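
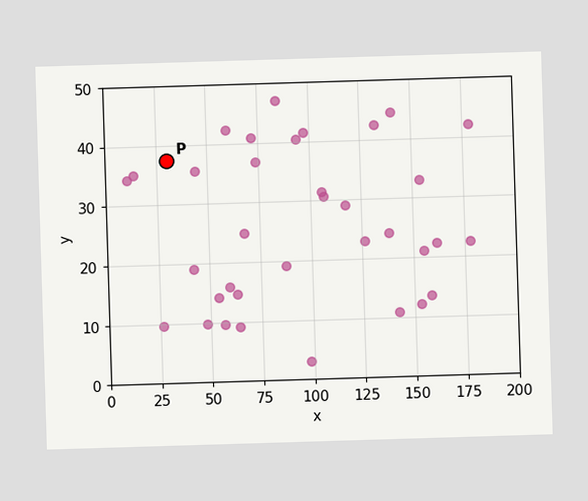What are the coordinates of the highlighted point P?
Following the gridlines from P to each axis, P sits at (30, 37.5).

(30, 37.5)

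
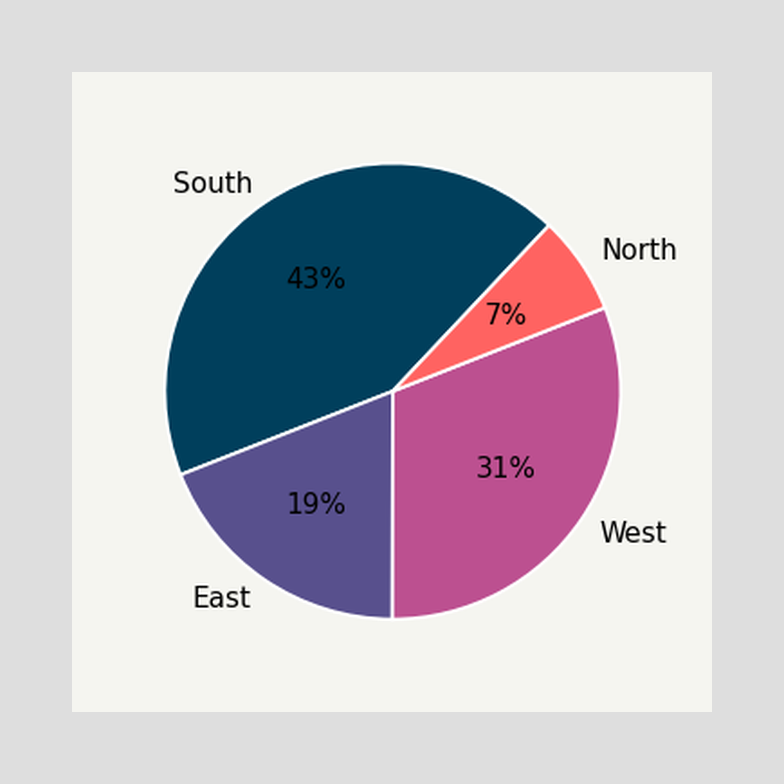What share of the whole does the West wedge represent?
31%

The West slice takes up 31% of the pie.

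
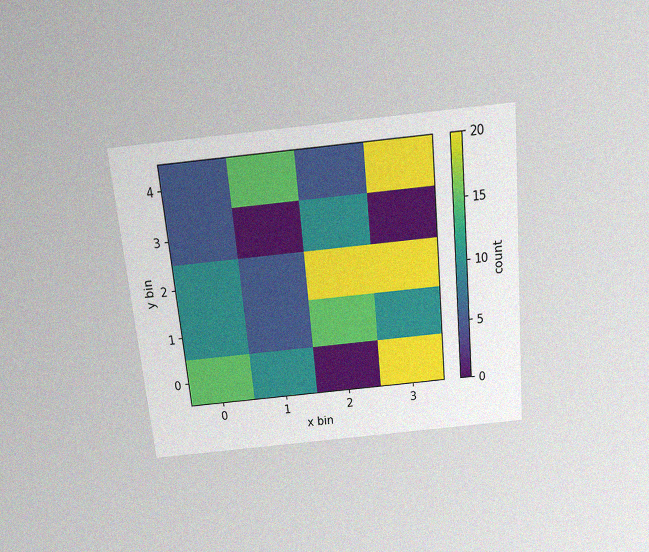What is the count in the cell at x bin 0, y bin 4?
The chart is tilted about 6° counter-clockwise and viewed slightly from above, with some photo noise. Matching the cell (0, 4) against the colorbar gives 5.

5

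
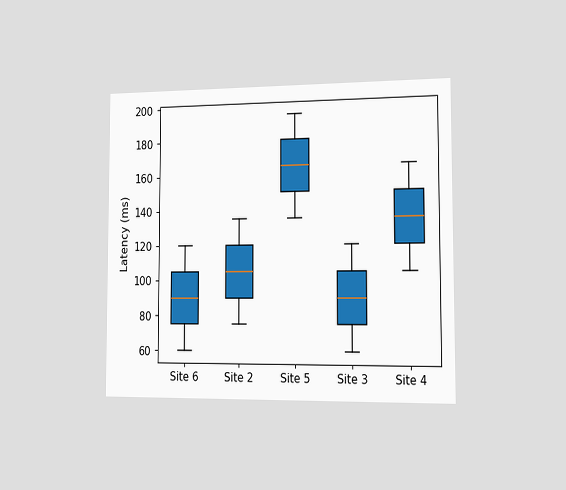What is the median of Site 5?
The chart is viewed slightly from the right. The median line in the Site 5 box sits at 165ms.

165ms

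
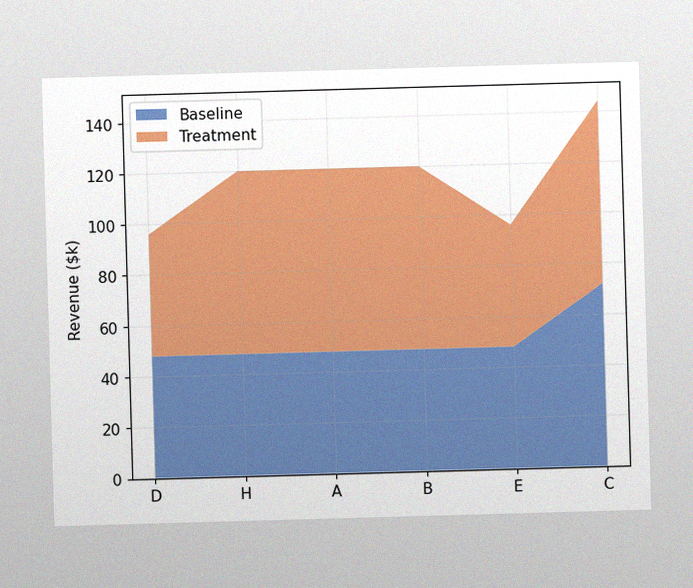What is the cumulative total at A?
$120k

The image has some photo noise and uneven lighting. The stacked total at A reaches $120k.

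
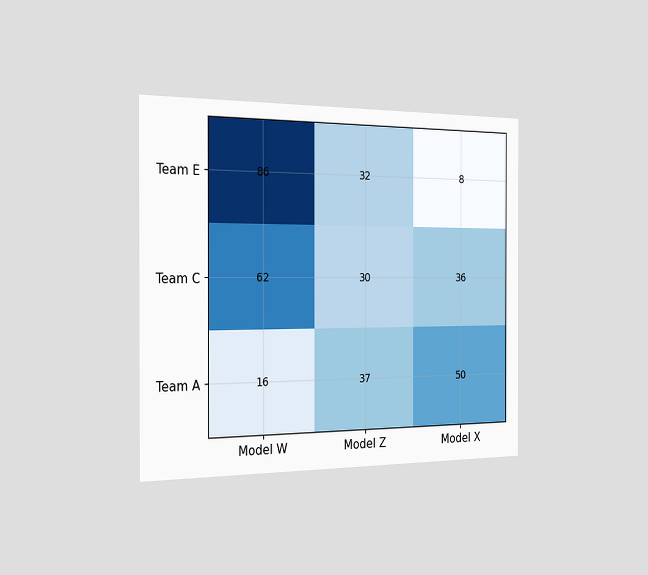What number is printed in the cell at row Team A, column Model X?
The chart is viewed slightly from the left. The (Team A, Model X) cell reads 50.

50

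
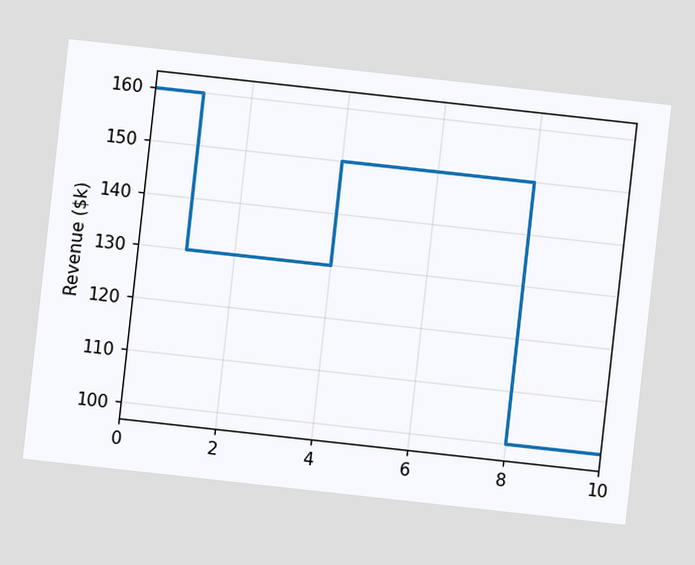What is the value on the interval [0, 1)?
The chart is tilted about 6° clockwise. On [0, 1) the step sits at $160k.

$160k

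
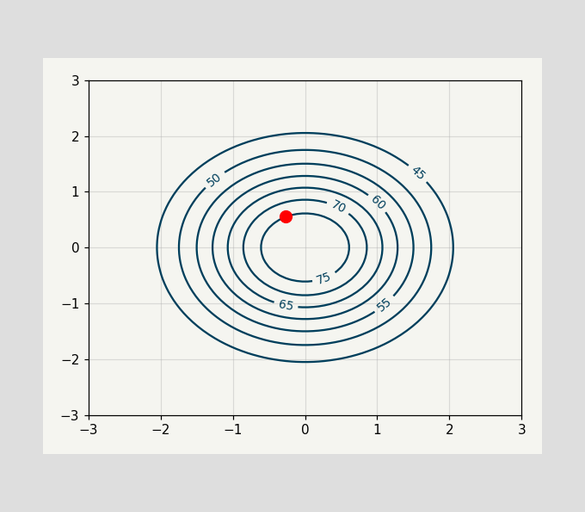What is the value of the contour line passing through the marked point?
75

The marked point sits on the contour labelled 75.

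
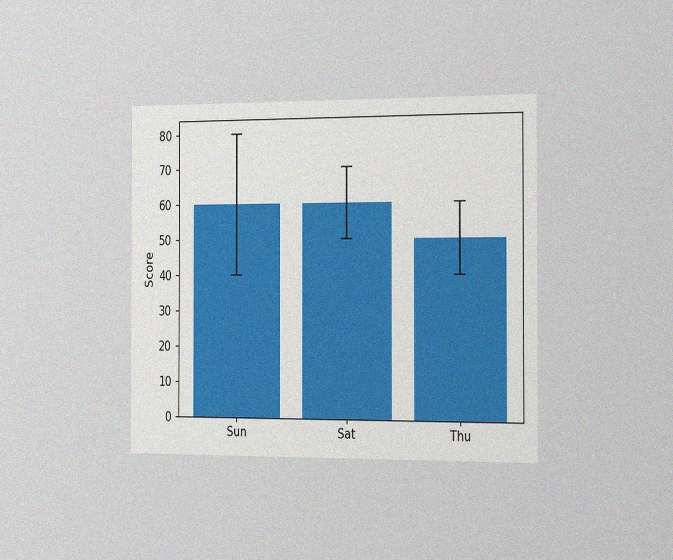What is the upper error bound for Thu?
The chart is viewed slightly from the right, with some photo noise. The Thu bar's upper whisker reaches 60.

60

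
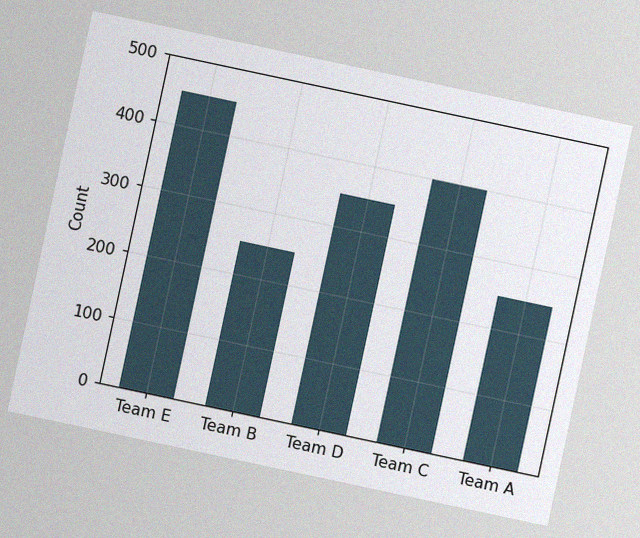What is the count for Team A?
250

The chart is tilted about 12° clockwise, with some photo noise. Reading along the chart's y-axis, the Team A bar reaches 250.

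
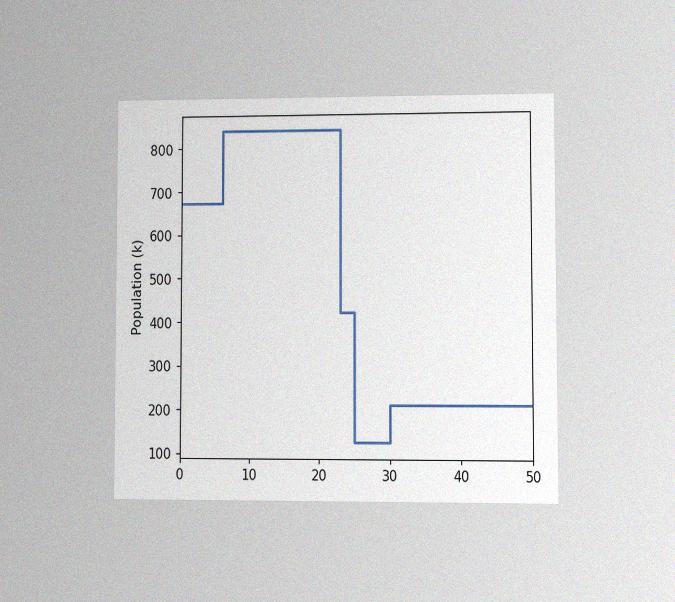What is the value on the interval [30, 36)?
The chart is viewed at a slight angle, with some photo noise. On [30, 36) the step sits at 210k.

210k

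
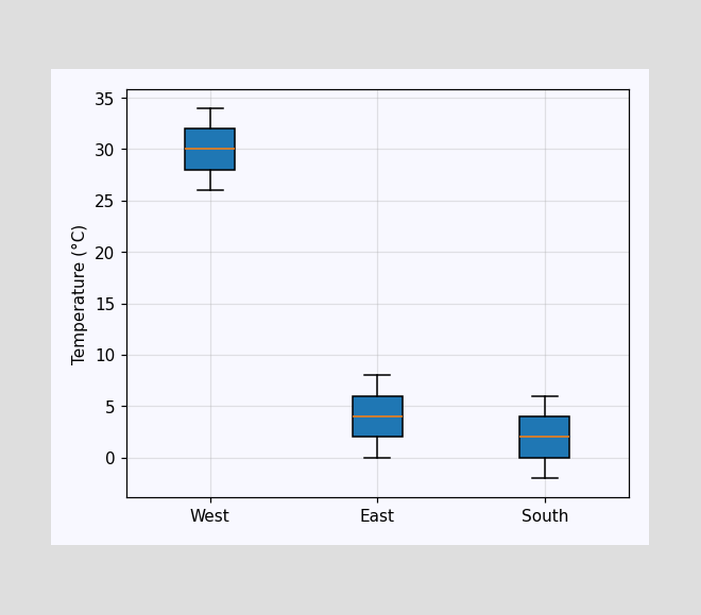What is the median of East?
4°C

The median line in the East box sits at 4°C.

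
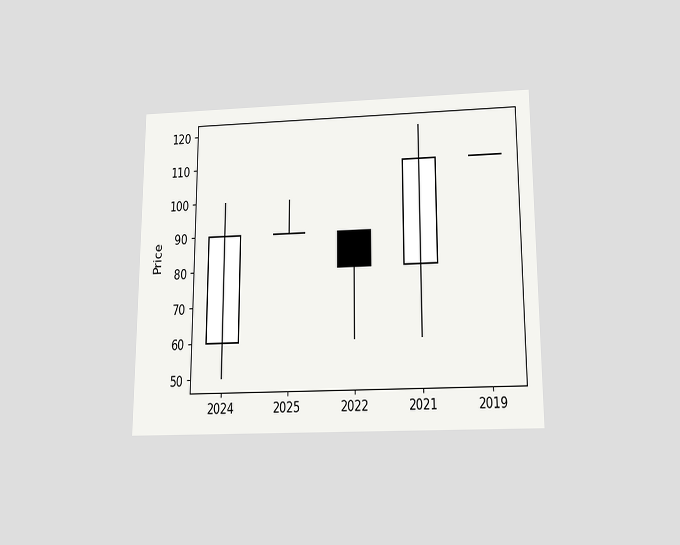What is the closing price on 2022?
80

The chart is viewed slightly from below. The 2022 candle closes at 80.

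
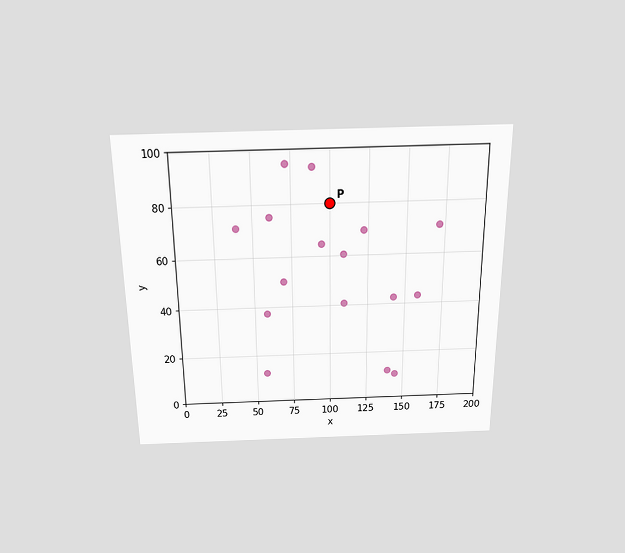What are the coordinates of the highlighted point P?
(100, 80)

The chart is viewed slightly from above. Following the gridlines from P to each axis, P sits at (100, 80).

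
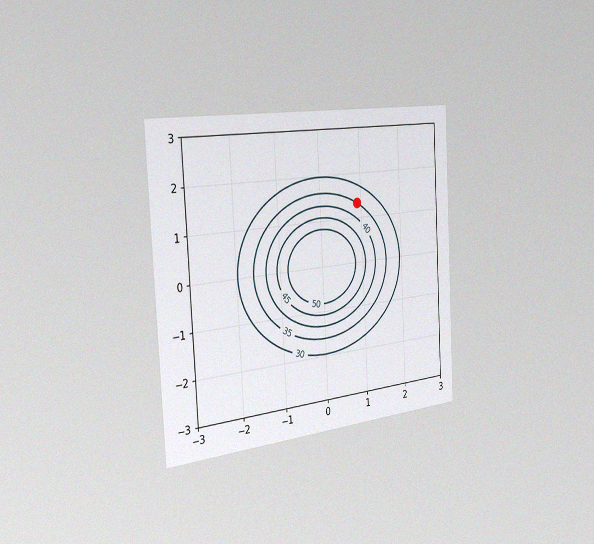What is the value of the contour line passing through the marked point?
The chart is tilted about 3° counter-clockwise and viewed slightly from the left, with some photo noise. The marked point sits on the contour labelled 35.

35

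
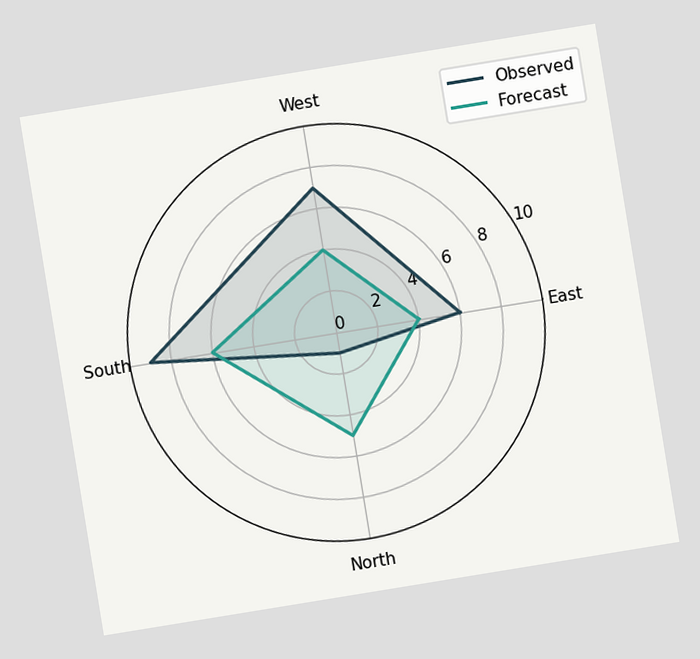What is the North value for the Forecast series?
5

The chart is tilted about 9° counter-clockwise. On the North axis, Forecast reaches 5.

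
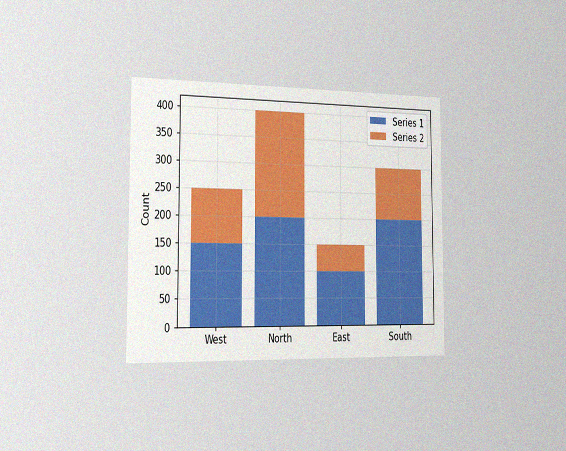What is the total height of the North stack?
400

The chart is viewed slightly from the left, with some photo noise. The North stack's top reaches 400 on the y-axis.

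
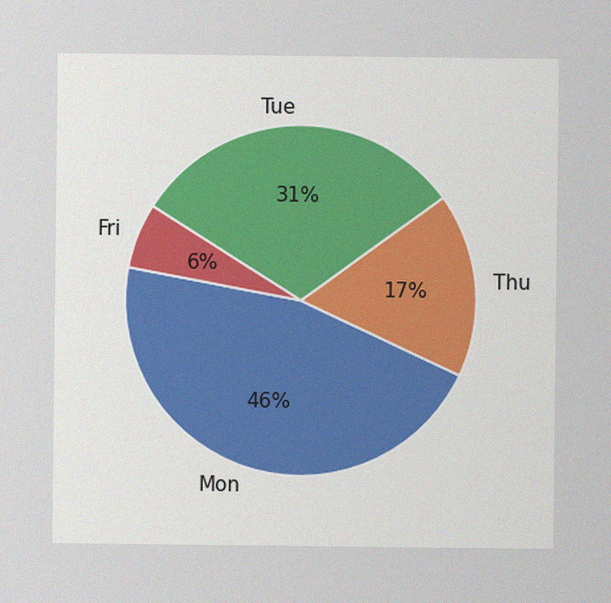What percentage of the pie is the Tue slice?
The image has some photo noise and uneven lighting. The Tue slice takes up 31% of the pie.

31%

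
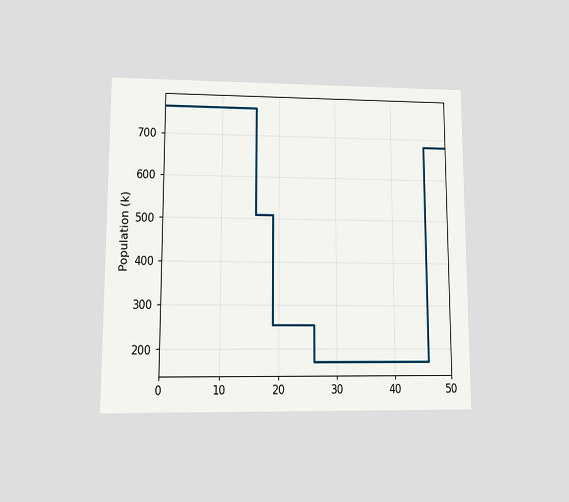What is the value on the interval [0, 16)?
The chart is viewed at a slight angle. On [0, 16) the step sits at 765k.

765k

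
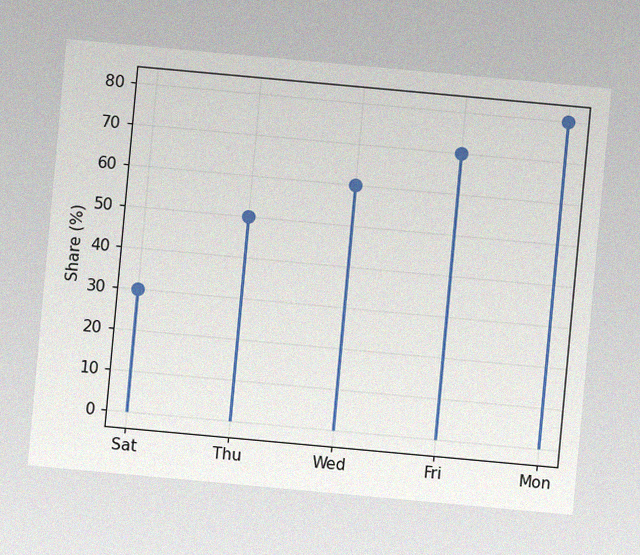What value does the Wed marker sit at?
60%

The chart is tilted about 5° clockwise, with some photo noise. The Wed marker sits at 60%.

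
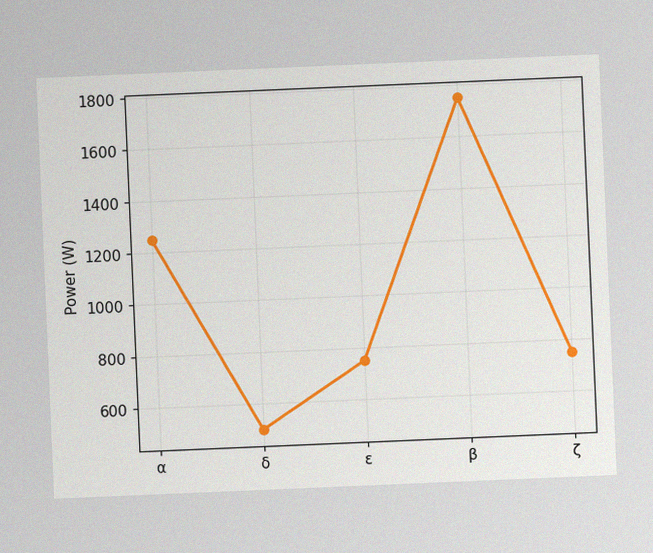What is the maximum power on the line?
1750W

The chart is tilted about 2° counter-clockwise, with some photo noise. The highest point is at β, and reading across to the y-axis gives 1750W.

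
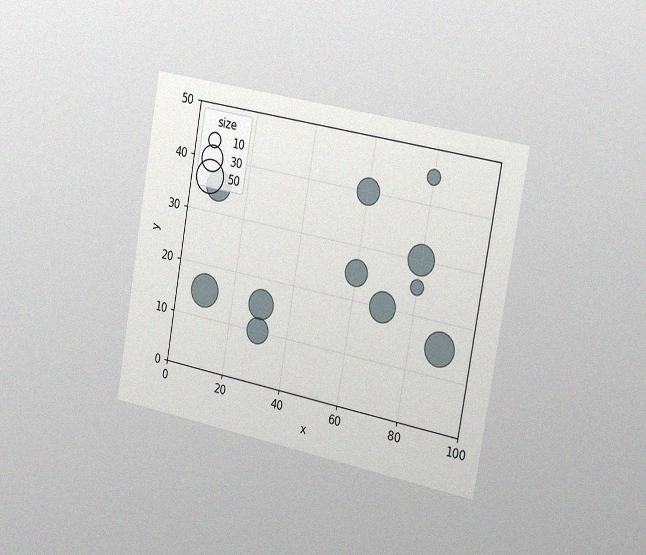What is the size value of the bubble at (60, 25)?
The chart is tilted about 10° clockwise and viewed slightly from the right, with some photo noise. Matching the bubble at (60, 25) against the size legend gives 30.

30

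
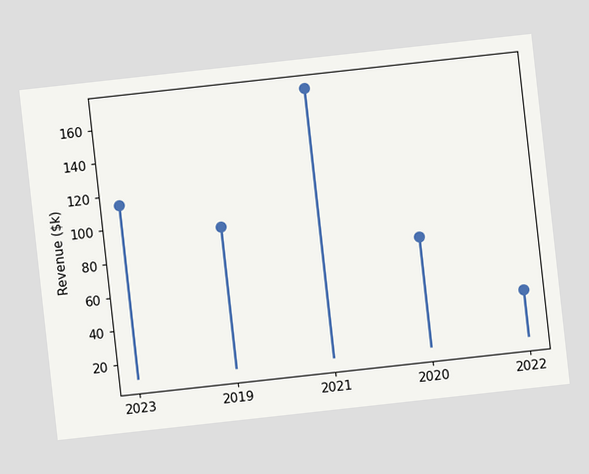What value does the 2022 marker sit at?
$38k

The chart is tilted about 6° counter-clockwise. The 2022 marker sits at $38k.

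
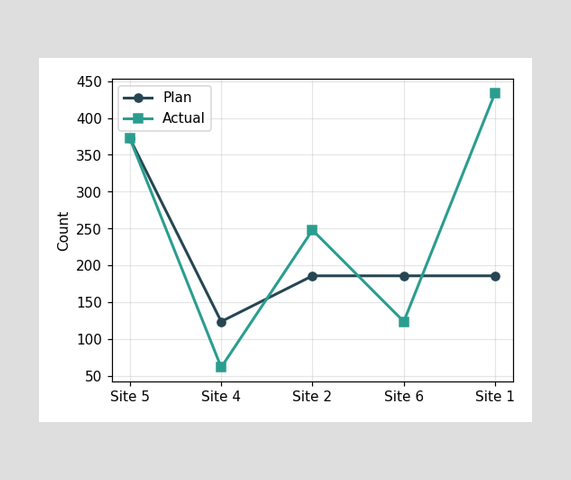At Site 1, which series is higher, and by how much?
Actual, by 248

At Site 1, Actual sits above the other line by 248.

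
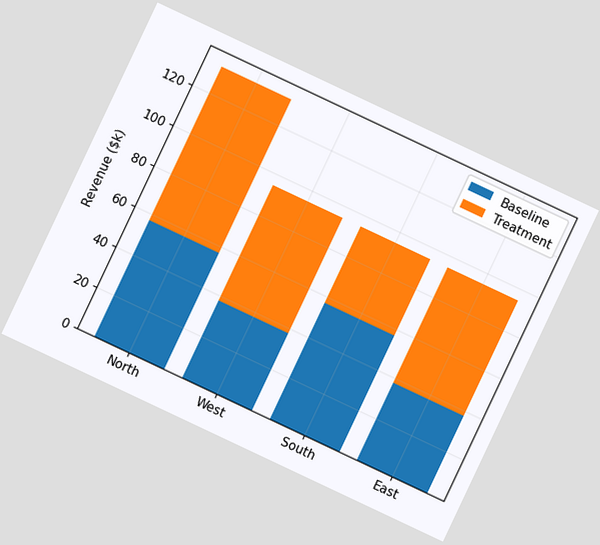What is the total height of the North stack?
$133k

The chart is tilted about 25° clockwise. The North stack's top reaches $133k on the y-axis.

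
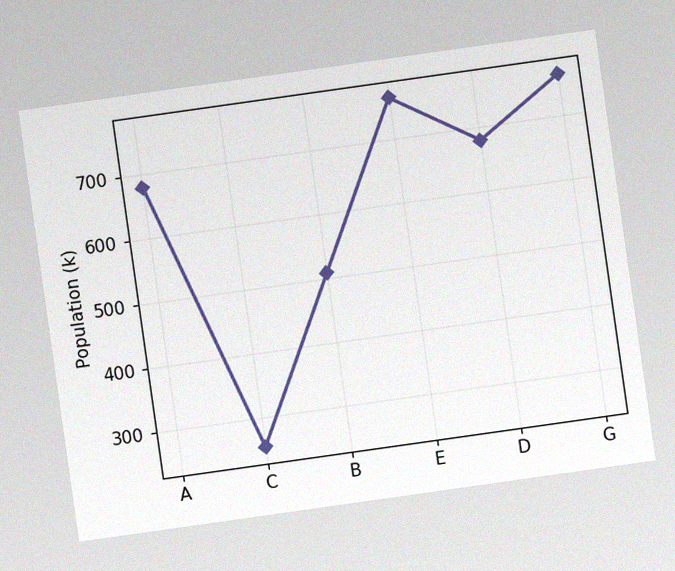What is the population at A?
The chart is tilted about 8° counter-clockwise, with some photo noise. At A, the line is at 680k.

680k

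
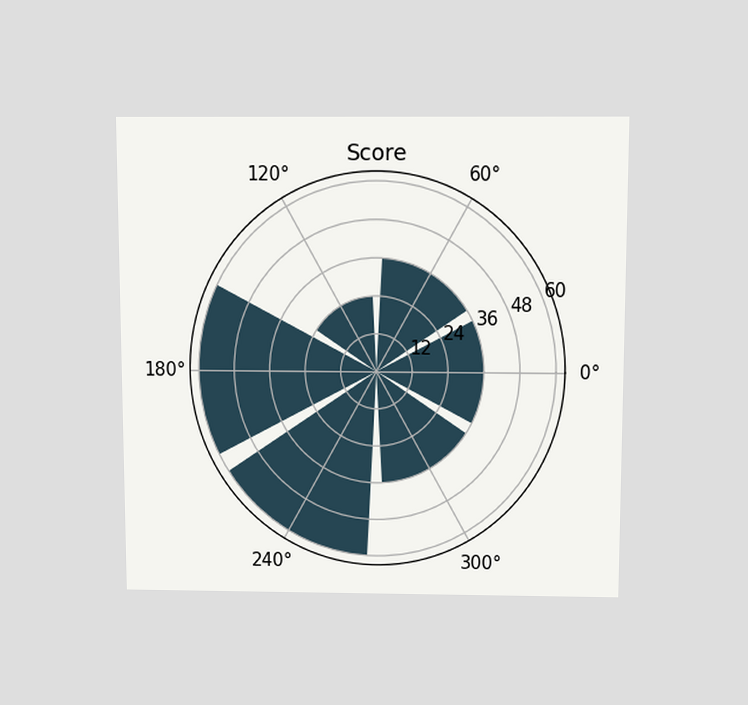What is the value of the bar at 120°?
The chart is viewed slightly from above. The bar at 120° reaches 24 on the radial axis.

24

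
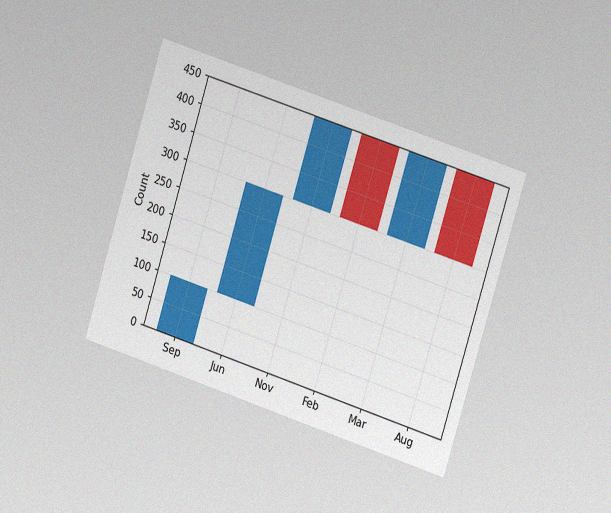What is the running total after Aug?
The chart is tilted about 18° clockwise and viewed slightly from the right, with some photo noise. After Aug the running total reaches 300.

300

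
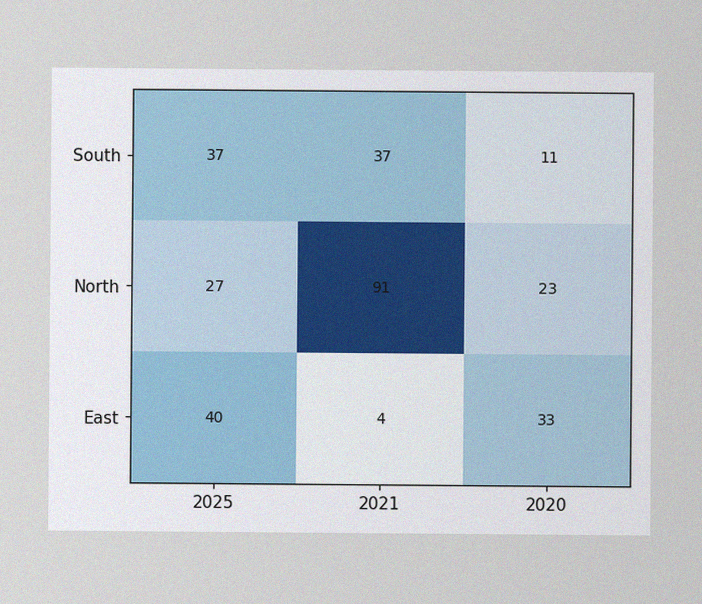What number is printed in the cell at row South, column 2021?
The image has some photo noise and uneven lighting. The (South, 2021) cell reads 37.

37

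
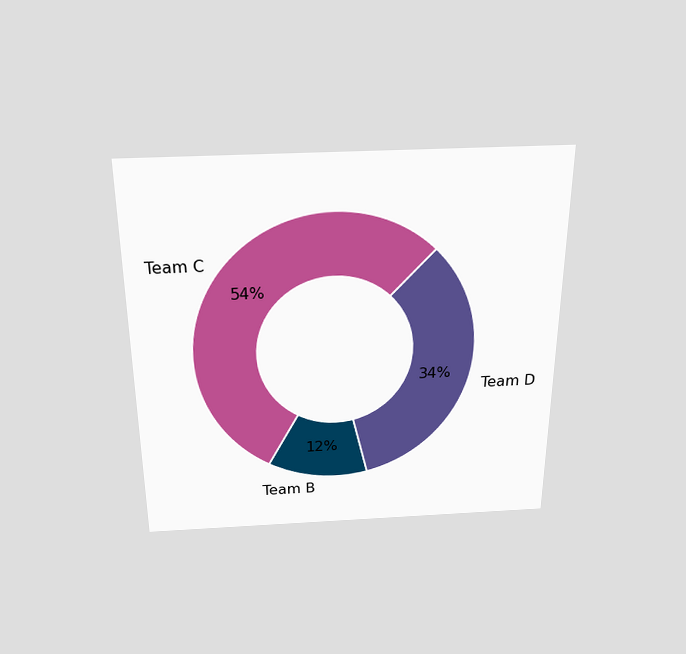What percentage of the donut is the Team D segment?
34%

The chart is viewed slightly from above. The Team D segment takes up 34% of the ring.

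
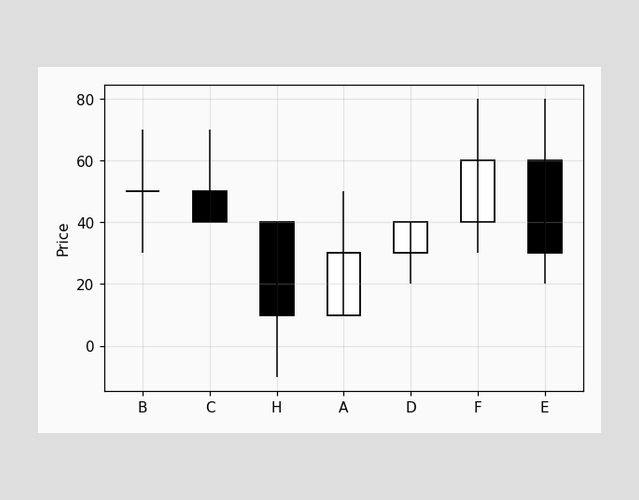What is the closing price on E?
The E candle closes at 30.

30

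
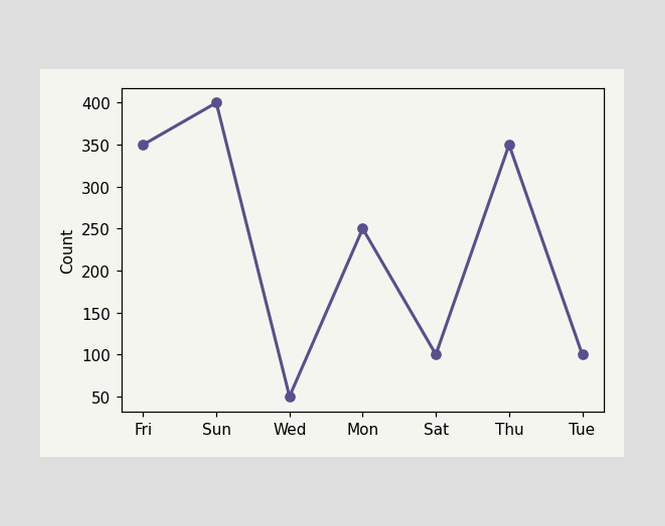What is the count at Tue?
100

At Tue, the line is at 100.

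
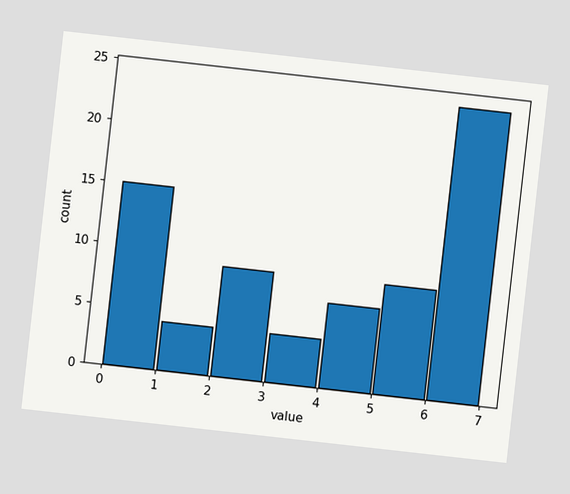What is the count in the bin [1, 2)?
The chart is tilted about 6° clockwise. The [1, 2) bin has height 4.

4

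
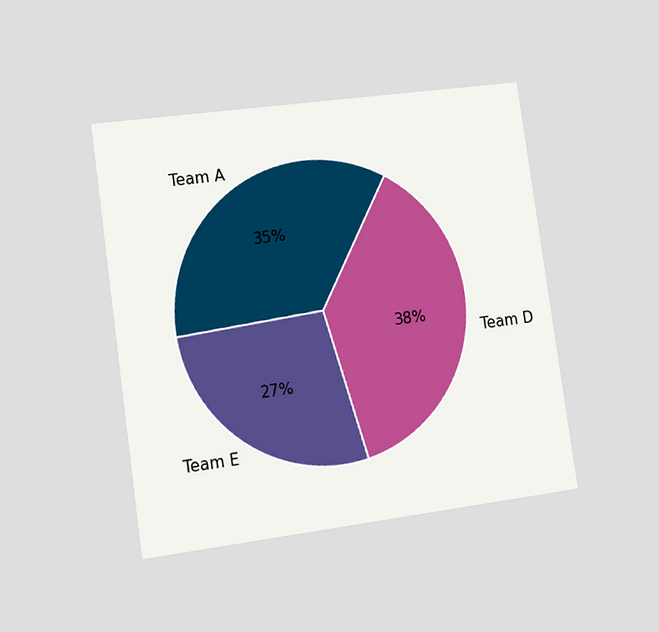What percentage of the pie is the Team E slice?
The chart is tilted about 8° counter-clockwise and viewed slightly from the left. The Team E slice takes up 27% of the pie.

27%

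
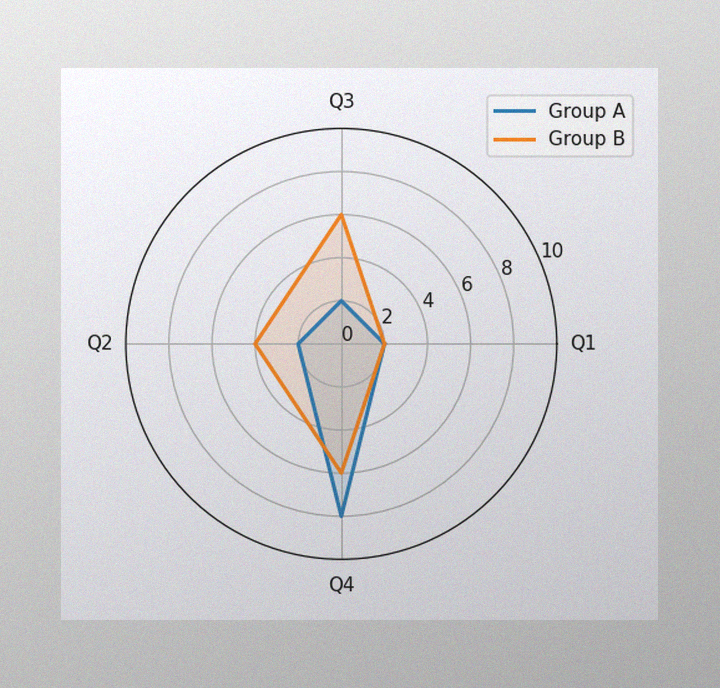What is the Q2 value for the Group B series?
4

The image has some photo noise and uneven lighting. On the Q2 axis, Group B reaches 4.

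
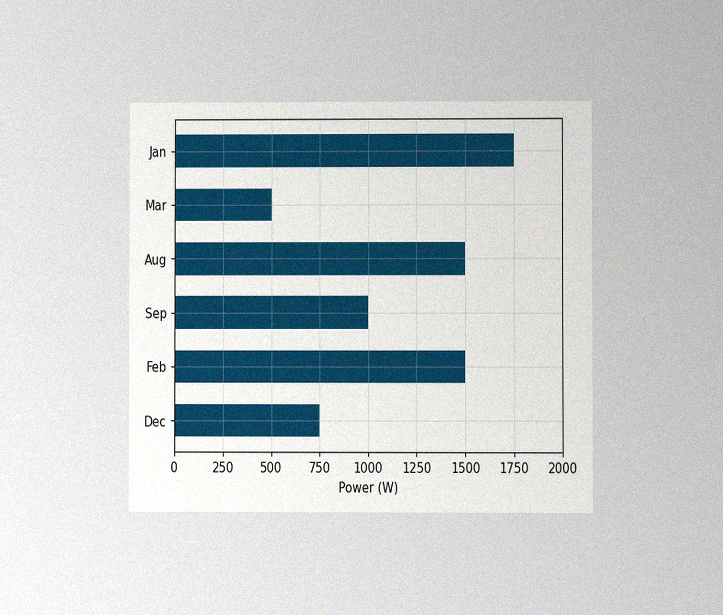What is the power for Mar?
The chart is viewed at a slight angle, with some photo noise. Reading along the chart's x-axis, the Mar bar reaches 500W.

500W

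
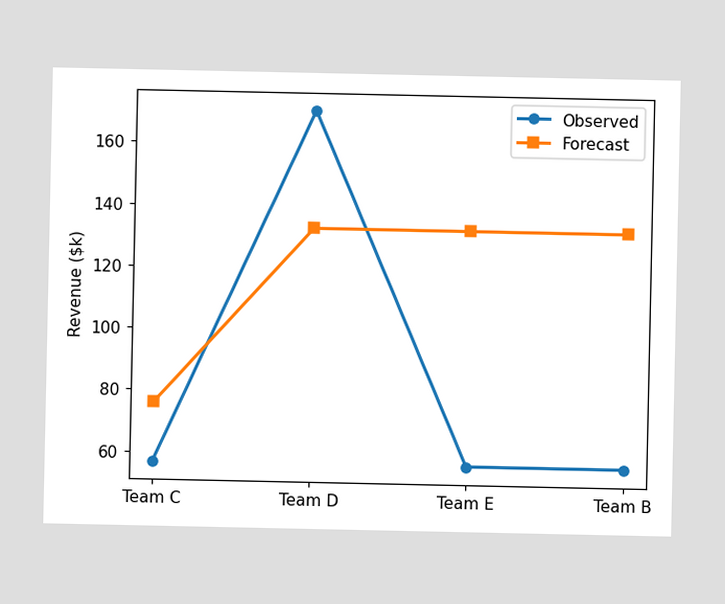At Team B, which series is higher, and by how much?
Forecast, by $76k

At Team B, Forecast sits above the other line by $76k.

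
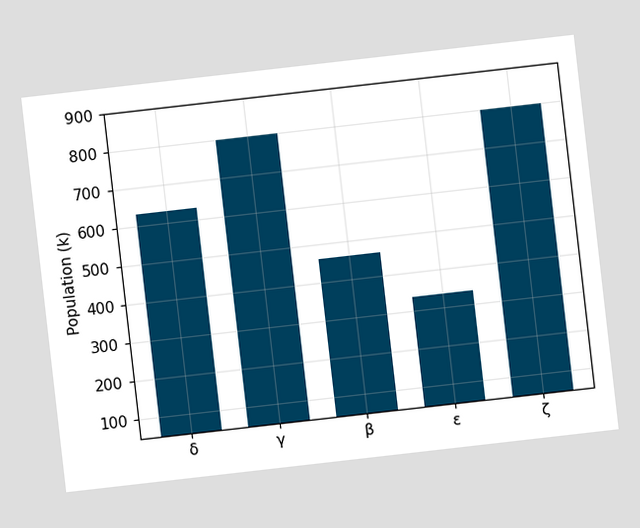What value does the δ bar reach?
The chart is tilted about 7° counter-clockwise. Reading along the chart's y-axis, the δ bar reaches 630k.

630k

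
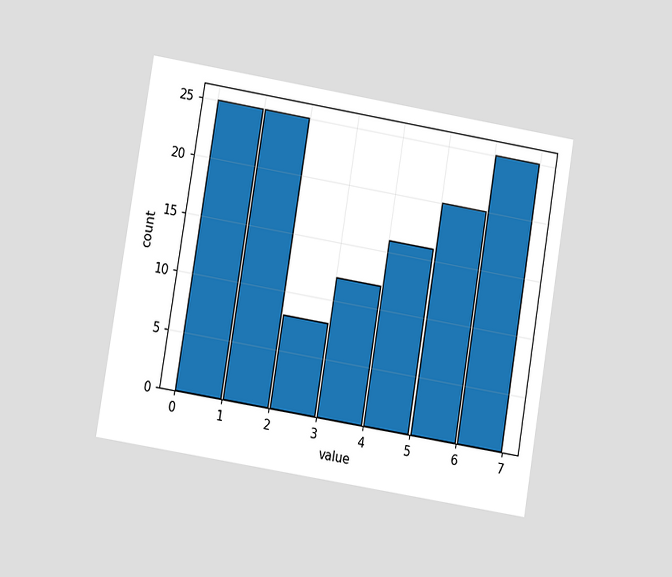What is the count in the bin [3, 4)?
12

The chart is tilted about 9° clockwise and viewed at a slight angle. The [3, 4) bin has height 12.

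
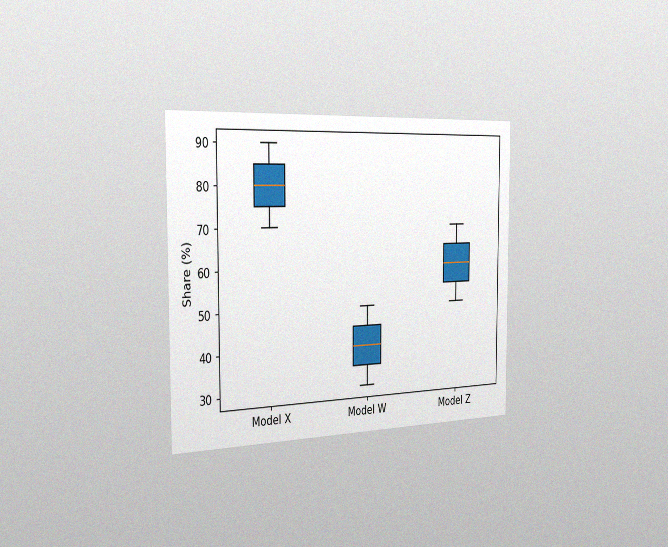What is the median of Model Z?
The chart is viewed slightly from the left, with some photo noise. The median line in the Model Z box sits at 60%.

60%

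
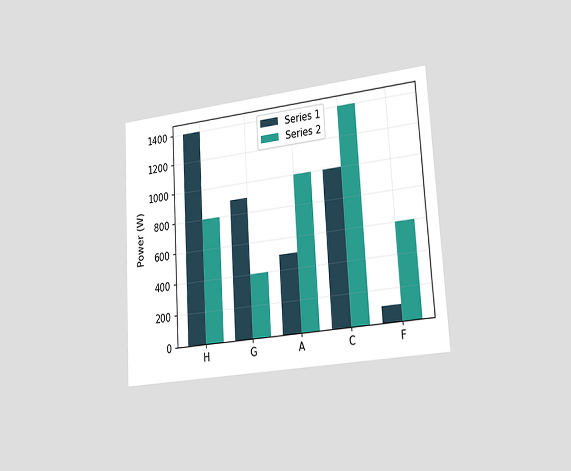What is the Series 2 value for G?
400W

The chart is tilted about 3° counter-clockwise and viewed slightly from the right. The Series 2 bar at G reaches 400W on the y-axis.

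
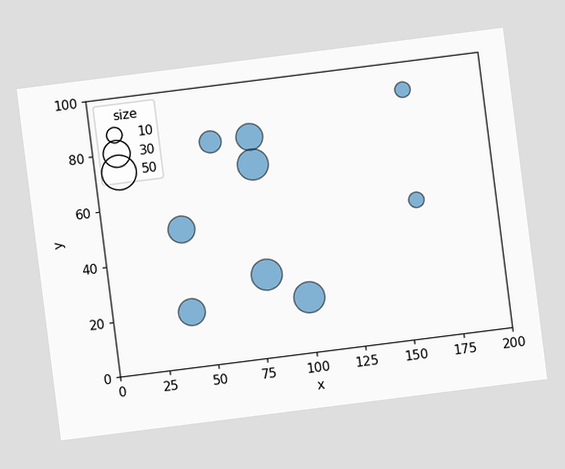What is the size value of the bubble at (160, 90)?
10

The chart is tilted about 7° counter-clockwise. Matching the bubble at (160, 90) against the size legend gives 10.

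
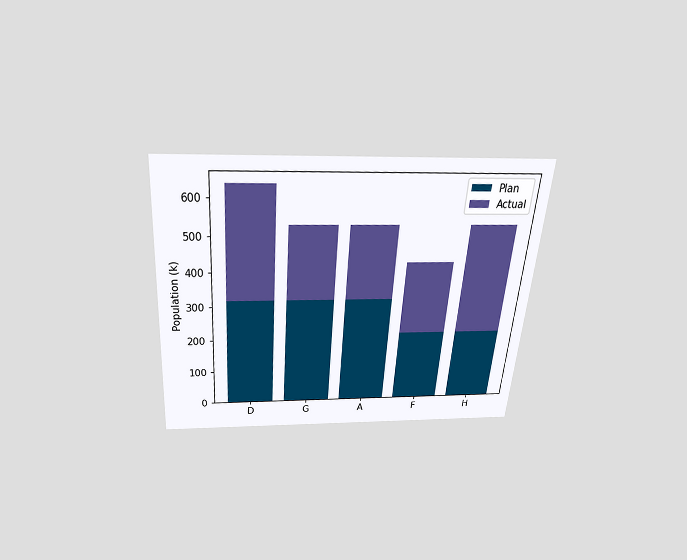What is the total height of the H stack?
The chart is tilted about 4° clockwise and viewed slightly from above. The H stack's top reaches 530k on the y-axis.

530k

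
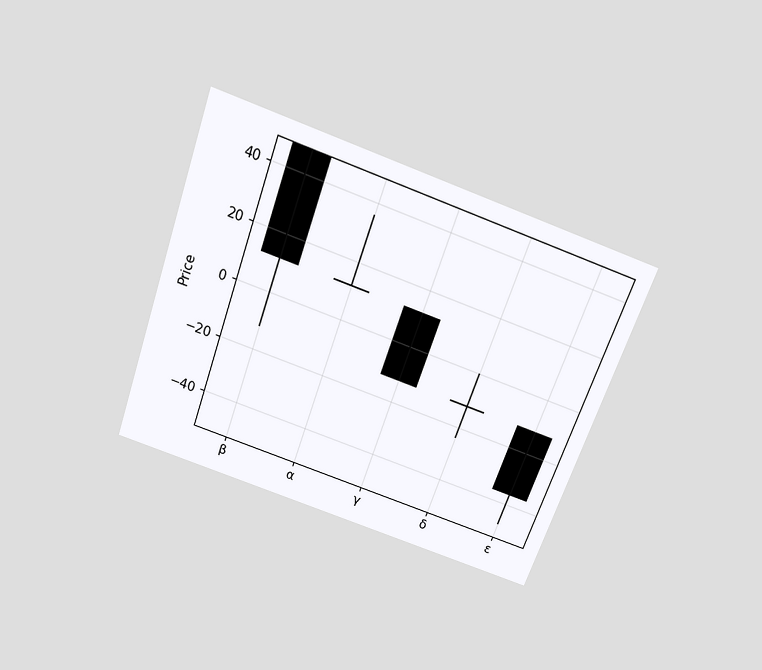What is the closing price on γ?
The chart is tilted about 20° clockwise and viewed slightly from above. The γ candle closes at -12.

-12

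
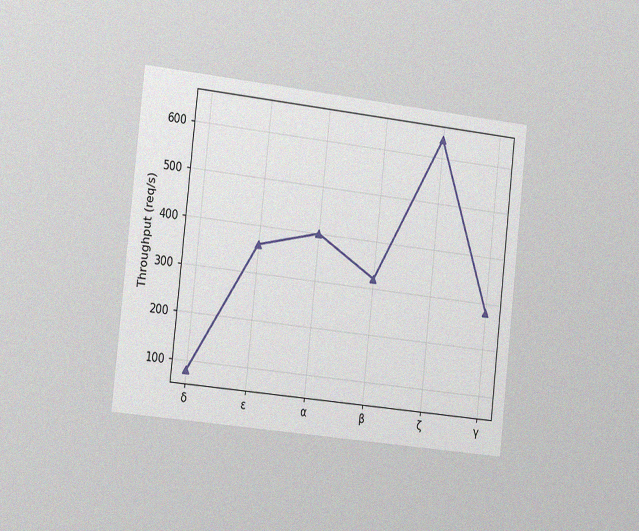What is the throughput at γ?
The chart is tilted about 6° clockwise and viewed slightly from the left, with some photo noise. At γ, the line is at 280req/s.

280req/s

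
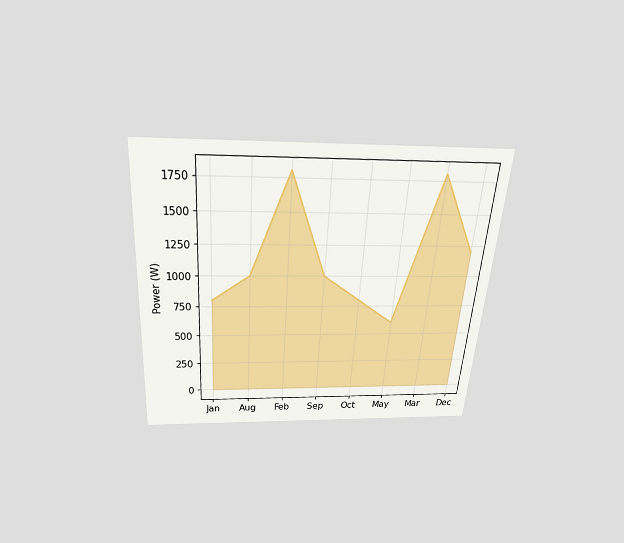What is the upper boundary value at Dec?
The chart is tilted about 4° clockwise and viewed slightly from above. At Dec the upper boundary is at 1200W.

1200W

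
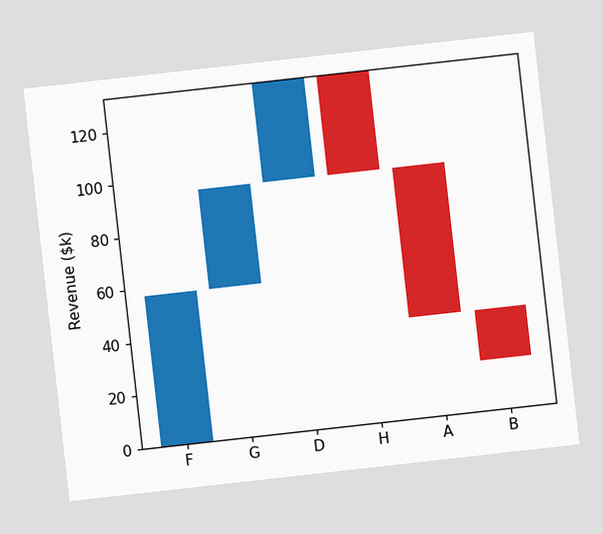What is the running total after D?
The chart is tilted about 6° counter-clockwise. After D the running total reaches $133k.

$133k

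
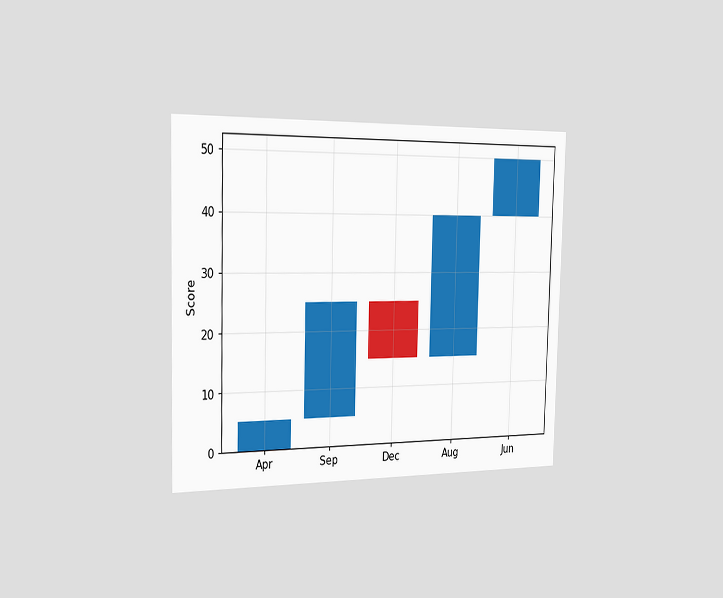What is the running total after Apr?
5

The chart is viewed slightly from the left. After Apr the running total reaches 5.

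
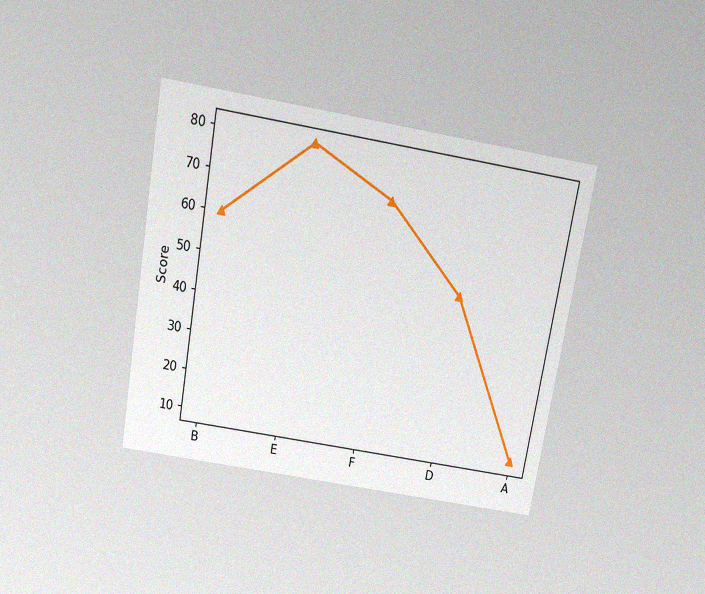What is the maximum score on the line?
80

The chart is tilted about 10° clockwise and viewed slightly from above, with some photo noise. The highest point is at E, and reading across to the y-axis gives 80.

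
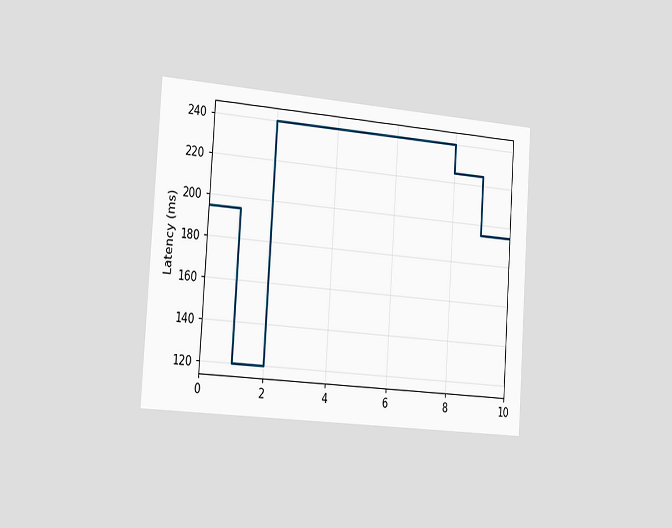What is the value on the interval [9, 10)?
The chart is tilted about 4° clockwise and viewed slightly from the left. On [9, 10) the step sits at 195ms.

195ms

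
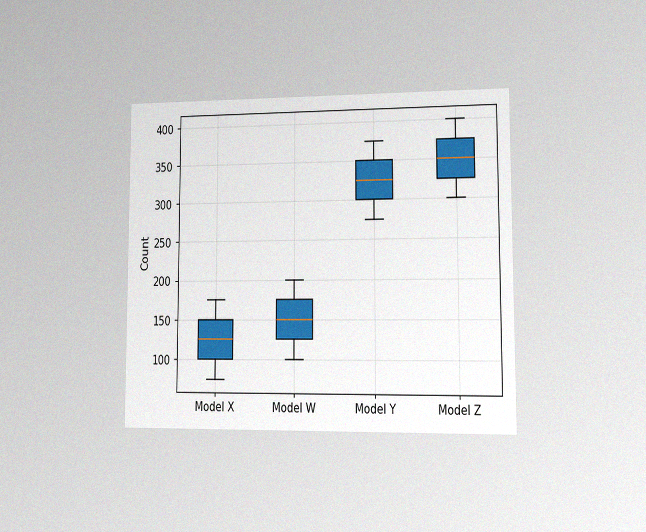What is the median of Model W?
The chart is viewed at a slight angle, with some photo noise. The median line in the Model W box sits at 150.

150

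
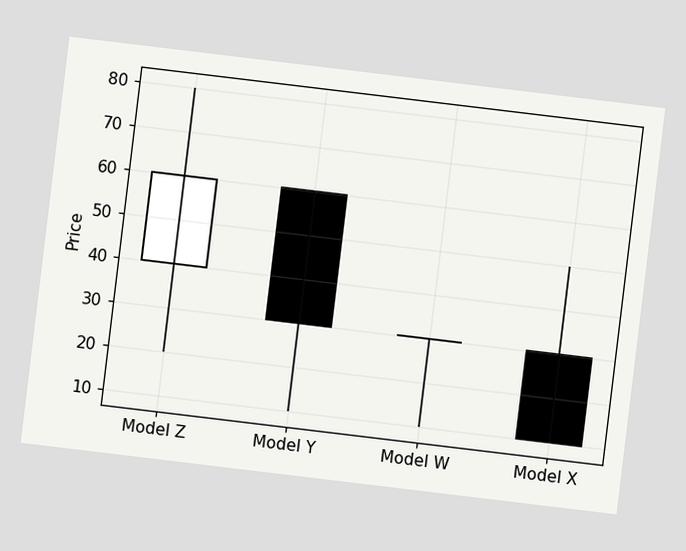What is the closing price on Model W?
The chart is tilted about 7° clockwise. The Model W candle closes at 30.

30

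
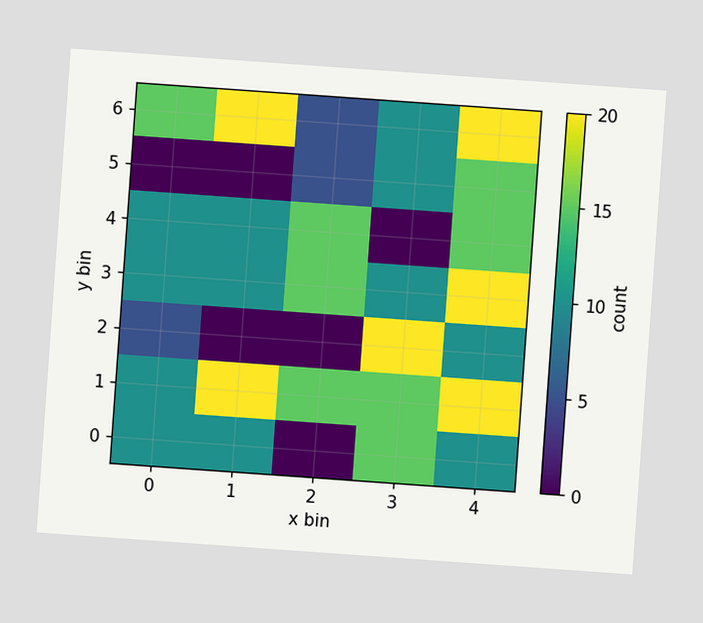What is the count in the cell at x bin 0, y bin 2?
5

The chart is tilted about 4° clockwise. Matching the cell (0, 2) against the colorbar gives 5.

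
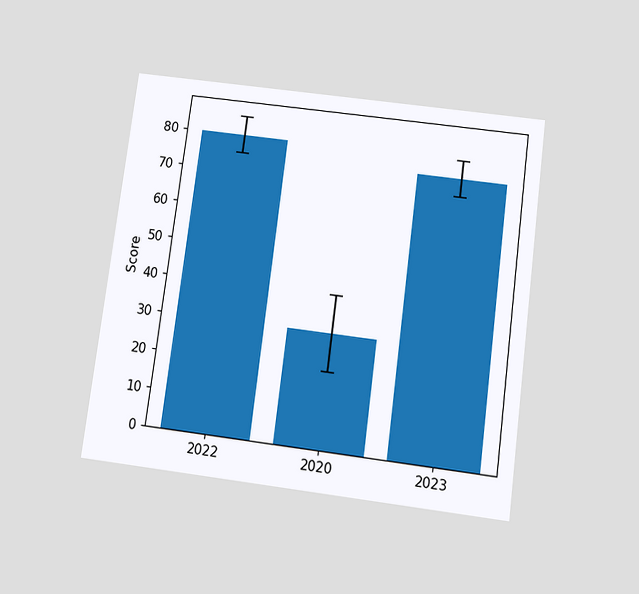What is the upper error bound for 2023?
The chart is tilted about 7° clockwise and viewed slightly from below. The 2023 bar's upper whisker reaches 80.

80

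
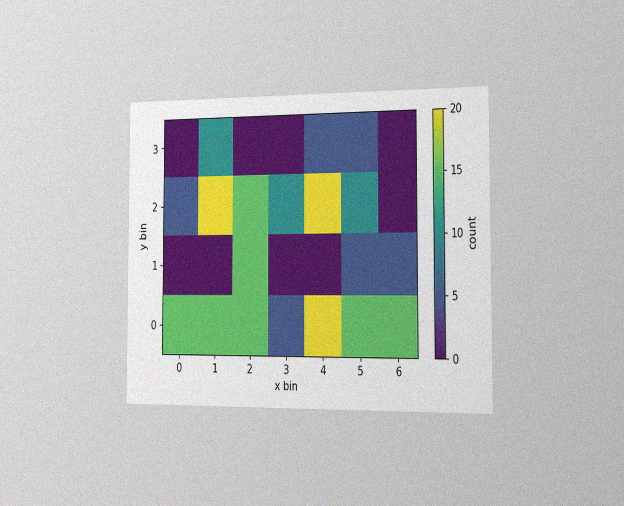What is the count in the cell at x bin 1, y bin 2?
20

The chart is viewed slightly from the right, with some photo noise. Matching the cell (1, 2) against the colorbar gives 20.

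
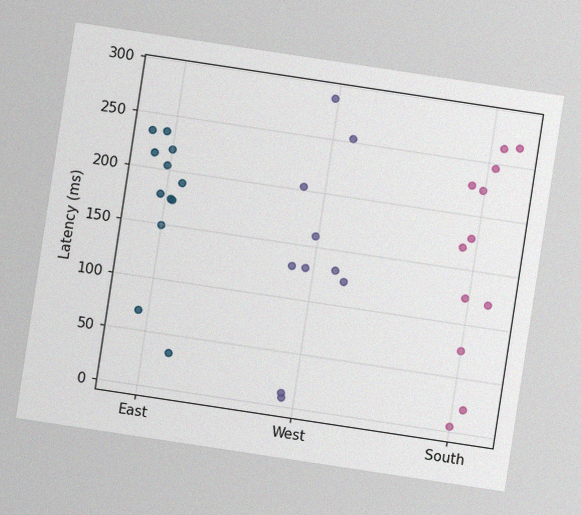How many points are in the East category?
The chart is tilted about 9° clockwise, with some photo noise. Counting the markers in the East column gives 12.

12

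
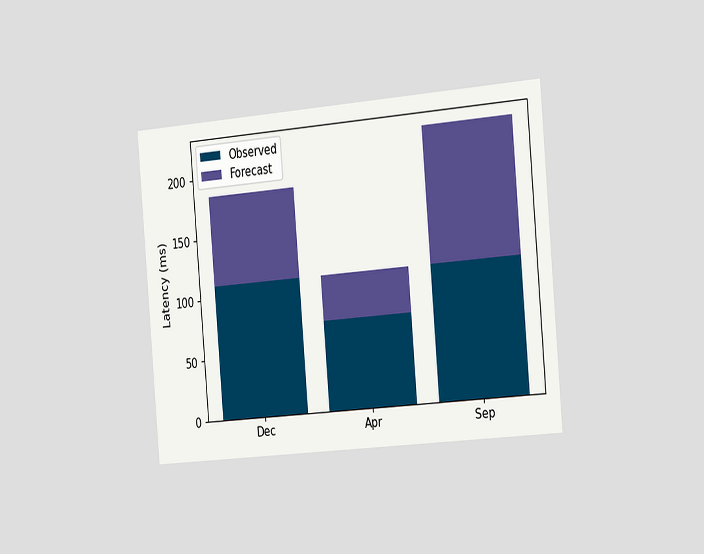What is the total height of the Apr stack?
111ms

The chart is tilted about 5° counter-clockwise and viewed slightly from the right. The Apr stack's top reaches 111ms on the y-axis.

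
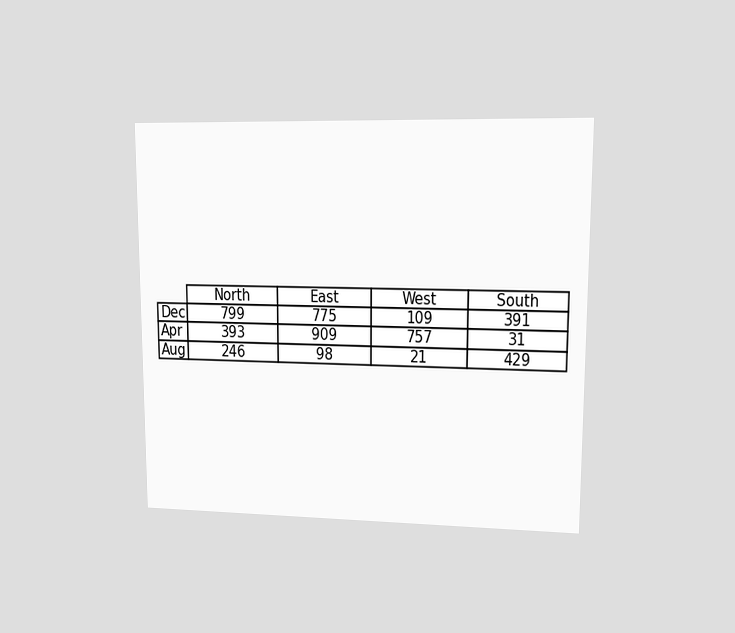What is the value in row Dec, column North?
The chart is viewed at a slight angle. The (Dec, North) cell reads 799.

799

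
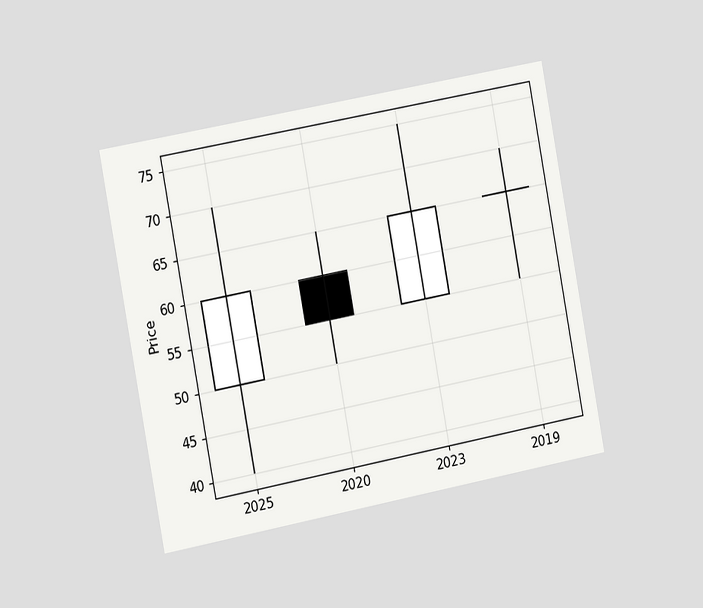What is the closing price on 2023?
The chart is tilted about 11° counter-clockwise and viewed slightly from the left. The 2023 candle closes at 65.

65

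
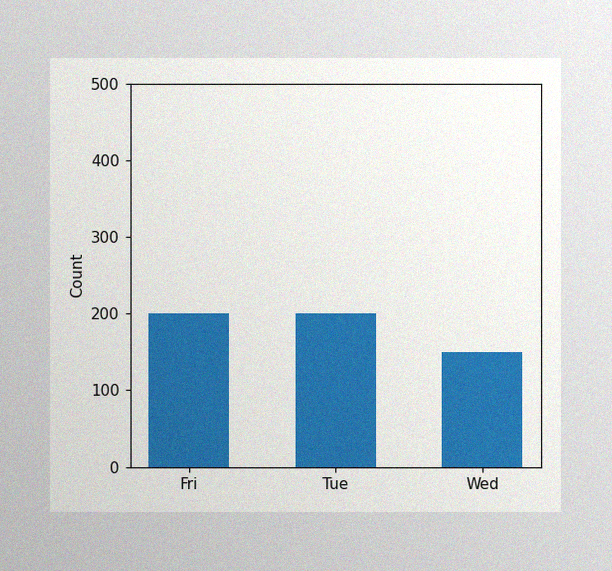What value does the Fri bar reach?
200

The image has some photo noise and uneven lighting. Reading along the chart's y-axis, the Fri bar reaches 200.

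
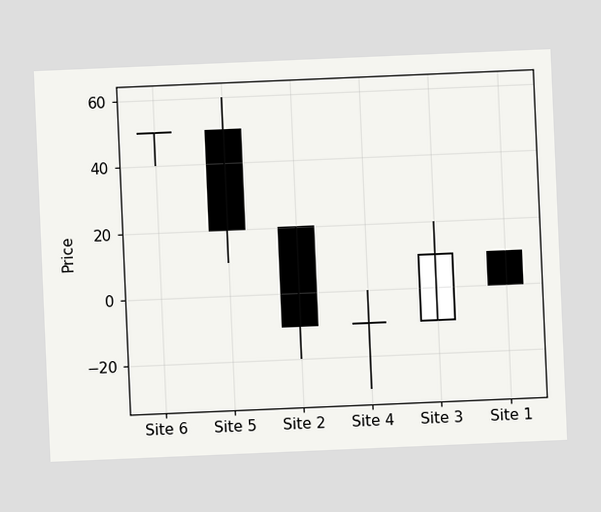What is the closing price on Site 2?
The chart is tilted about 2° counter-clockwise. The Site 2 candle closes at -10.

-10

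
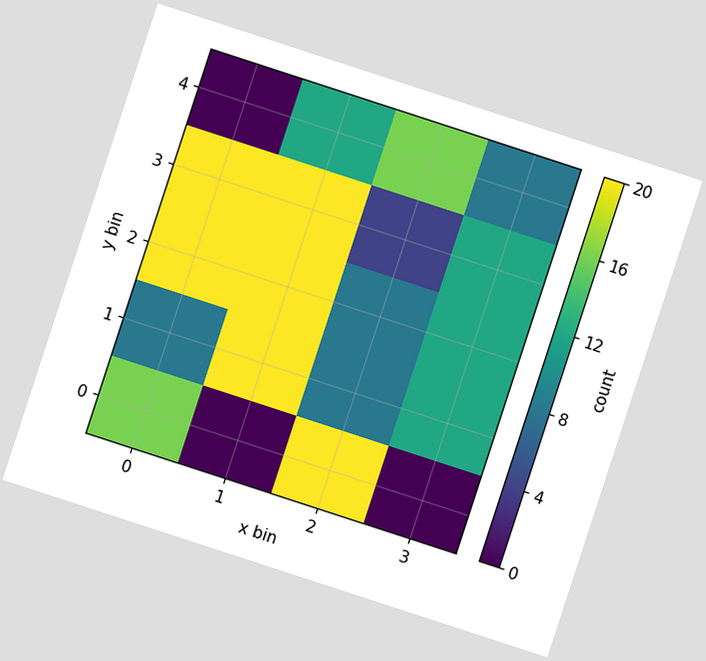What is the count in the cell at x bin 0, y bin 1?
The chart is tilted about 18° clockwise. Matching the cell (0, 1) against the colorbar gives 8.

8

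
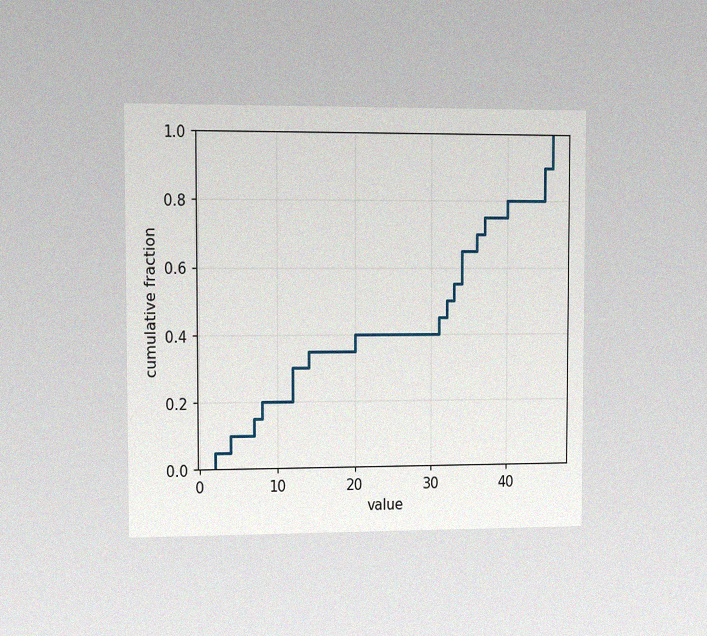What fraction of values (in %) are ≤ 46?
The chart is viewed at a slight angle, with some photo noise. At x=46 the ECDF step is at 100%.

100%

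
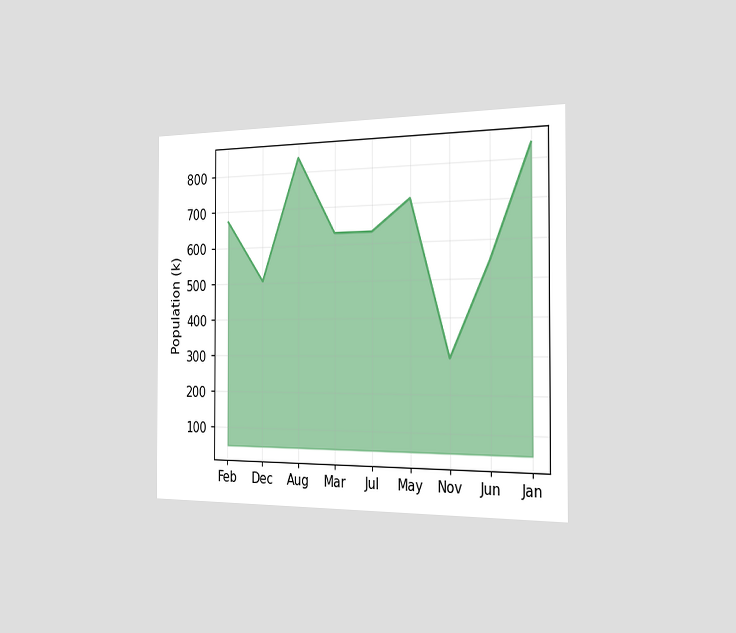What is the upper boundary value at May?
The chart is viewed slightly from the right. At May the upper boundary is at 714k.

714k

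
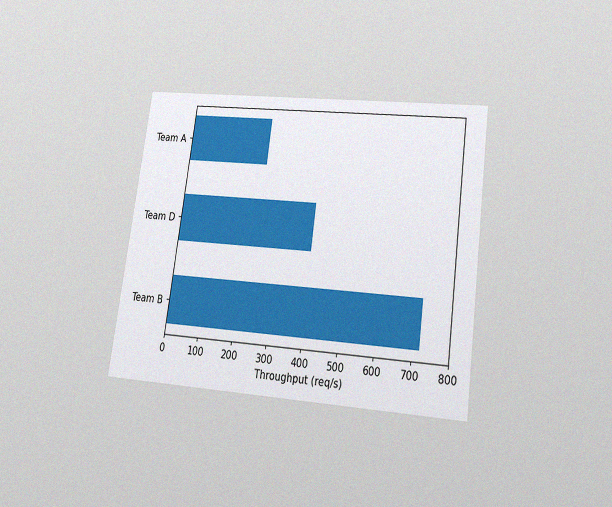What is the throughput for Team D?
The chart is tilted about 8° clockwise and viewed slightly from below, with some photo noise. Reading along the chart's x-axis, the Team D bar reaches 400req/s.

400req/s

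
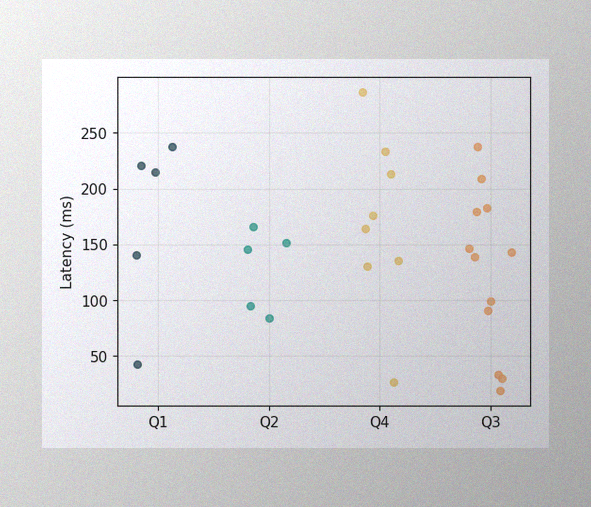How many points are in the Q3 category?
The image has some photo noise and uneven lighting. Counting the markers in the Q3 column gives 12.

12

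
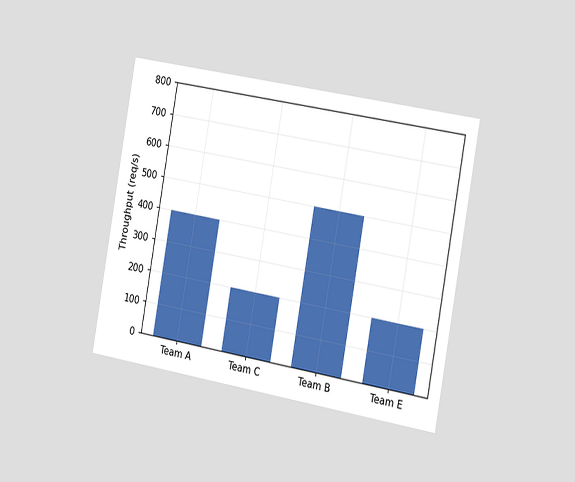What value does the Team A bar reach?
The chart is tilted about 10° clockwise and viewed slightly from the right. Reading along the chart's y-axis, the Team A bar reaches 400req/s.

400req/s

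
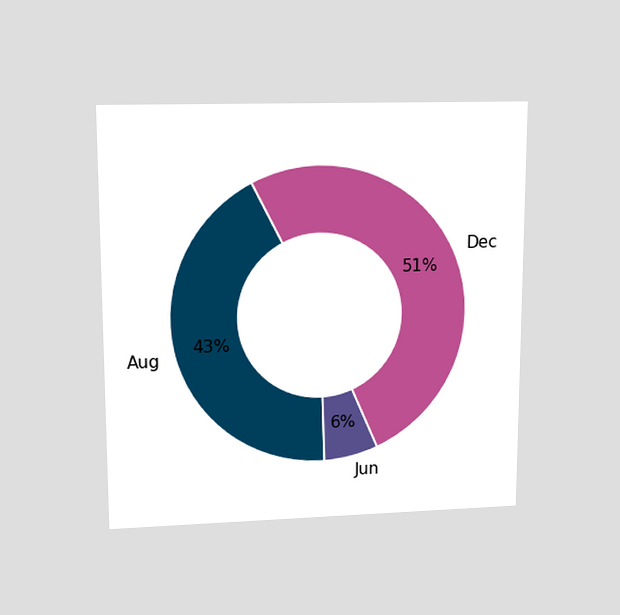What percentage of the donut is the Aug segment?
The chart is viewed at a slight angle. The Aug segment takes up 43% of the ring.

43%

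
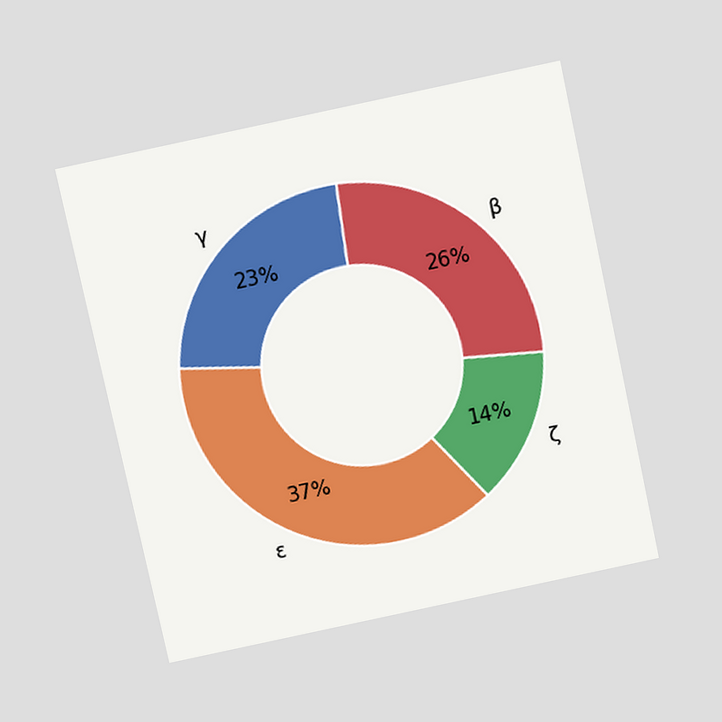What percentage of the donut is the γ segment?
The chart is tilted about 12° counter-clockwise and viewed slightly from above. The γ segment takes up 23% of the ring.

23%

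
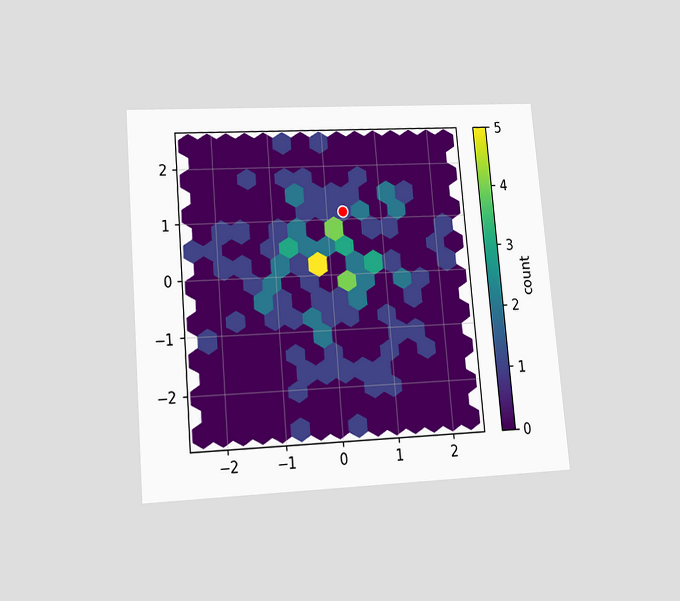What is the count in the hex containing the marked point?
The chart is tilted about 5° counter-clockwise and viewed at a slight angle. The marked hex reads 1 on the colorbar.

1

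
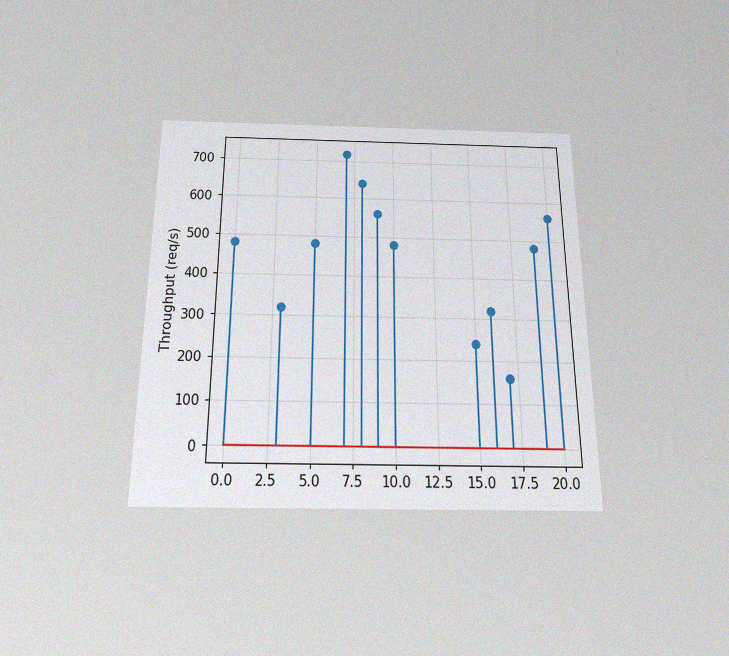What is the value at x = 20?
The chart is viewed slightly from below, with some photo noise. The stem at x=20 reaches 560req/s.

560req/s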